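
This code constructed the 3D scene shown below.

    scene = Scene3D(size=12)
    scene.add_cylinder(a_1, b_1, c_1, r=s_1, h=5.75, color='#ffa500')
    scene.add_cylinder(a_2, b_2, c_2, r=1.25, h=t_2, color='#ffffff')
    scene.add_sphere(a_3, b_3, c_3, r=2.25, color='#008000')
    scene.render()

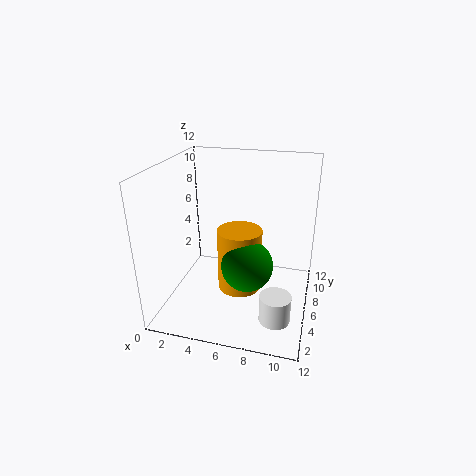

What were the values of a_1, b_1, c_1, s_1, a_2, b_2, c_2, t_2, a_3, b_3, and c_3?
a_1 = 5.75; b_1 = 7.5; c_1 = 0.25; s_1 = 2; a_2 = 9.75; b_2 = 3.25; c_2 = 0.5; t_2 = 2.25; a_3 = 6.75; b_3 = 6.25; c_3 = 3.25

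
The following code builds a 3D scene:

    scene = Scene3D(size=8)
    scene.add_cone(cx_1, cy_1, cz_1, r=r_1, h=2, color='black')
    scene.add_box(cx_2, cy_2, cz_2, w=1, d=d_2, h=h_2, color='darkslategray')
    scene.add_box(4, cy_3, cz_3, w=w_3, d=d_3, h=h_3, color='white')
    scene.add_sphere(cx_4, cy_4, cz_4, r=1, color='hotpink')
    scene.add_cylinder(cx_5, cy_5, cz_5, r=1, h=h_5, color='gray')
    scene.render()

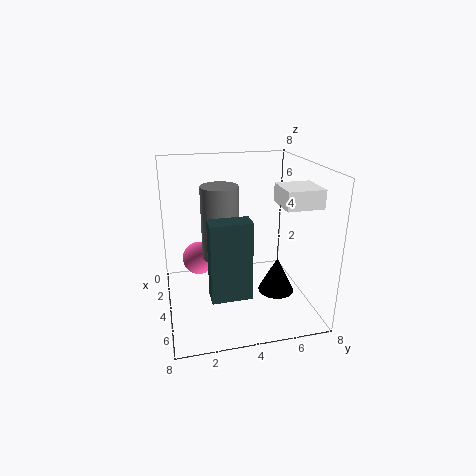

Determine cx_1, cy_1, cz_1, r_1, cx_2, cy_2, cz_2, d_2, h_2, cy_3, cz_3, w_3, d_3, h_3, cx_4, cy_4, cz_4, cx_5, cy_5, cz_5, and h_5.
cx_1 = 5, cy_1 = 6, cz_1 = 1, r_1 = 1, cx_2 = 6, cy_2 = 2, cz_2 = 2, d_2 = 2, h_2 = 4, cy_3 = 6, cz_3 = 6, w_3 = 2, d_3 = 2, h_3 = 1, cx_4 = 2, cy_4 = 2, cz_4 = 2, cx_5 = 4, cy_5 = 3, cz_5 = 3, h_5 = 4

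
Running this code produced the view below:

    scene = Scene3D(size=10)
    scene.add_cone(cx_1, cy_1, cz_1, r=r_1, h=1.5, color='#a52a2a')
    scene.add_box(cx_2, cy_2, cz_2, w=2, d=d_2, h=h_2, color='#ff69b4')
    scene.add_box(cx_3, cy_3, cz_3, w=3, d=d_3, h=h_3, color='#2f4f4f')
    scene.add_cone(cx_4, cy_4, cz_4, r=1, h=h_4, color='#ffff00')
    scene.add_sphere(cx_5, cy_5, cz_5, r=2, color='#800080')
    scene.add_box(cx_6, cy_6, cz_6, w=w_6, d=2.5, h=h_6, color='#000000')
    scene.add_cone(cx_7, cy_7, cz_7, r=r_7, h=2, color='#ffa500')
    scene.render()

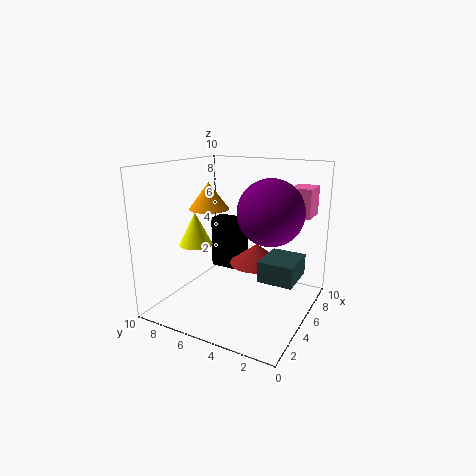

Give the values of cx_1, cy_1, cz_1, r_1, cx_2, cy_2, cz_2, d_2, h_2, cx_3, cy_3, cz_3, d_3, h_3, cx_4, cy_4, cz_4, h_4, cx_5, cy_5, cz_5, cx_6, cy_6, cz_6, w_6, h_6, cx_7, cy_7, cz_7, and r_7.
cx_1 = 7; cy_1 = 4.5; cz_1 = 2.5; r_1 = 2; cx_2 = 6.5; cy_2 = 0.5; cz_2 = 6.5; d_2 = 1.5; h_2 = 2; cx_3 = 5; cy_3 = 1; cz_3 = 2; d_3 = 2.5; h_3 = 1.5; cx_4 = 1.5; cy_4 = 6; cz_4 = 5.5; h_4 = 2; cx_5 = 3.5; cy_5 = 2; cz_5 = 7.5; cx_6 = 7; cy_6 = 6; cz_6 = 1.5; w_6 = 1.5; h_6 = 4; cx_7 = 6; cy_7 = 8; cz_7 = 6.5; r_7 = 1.5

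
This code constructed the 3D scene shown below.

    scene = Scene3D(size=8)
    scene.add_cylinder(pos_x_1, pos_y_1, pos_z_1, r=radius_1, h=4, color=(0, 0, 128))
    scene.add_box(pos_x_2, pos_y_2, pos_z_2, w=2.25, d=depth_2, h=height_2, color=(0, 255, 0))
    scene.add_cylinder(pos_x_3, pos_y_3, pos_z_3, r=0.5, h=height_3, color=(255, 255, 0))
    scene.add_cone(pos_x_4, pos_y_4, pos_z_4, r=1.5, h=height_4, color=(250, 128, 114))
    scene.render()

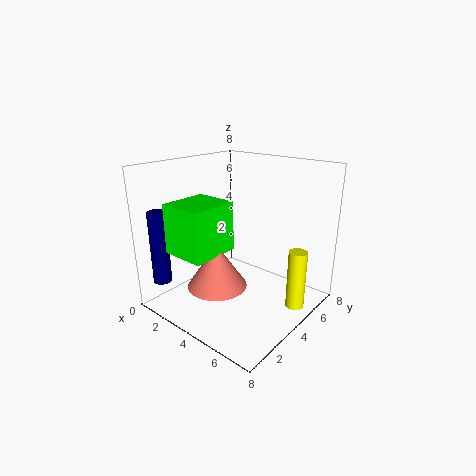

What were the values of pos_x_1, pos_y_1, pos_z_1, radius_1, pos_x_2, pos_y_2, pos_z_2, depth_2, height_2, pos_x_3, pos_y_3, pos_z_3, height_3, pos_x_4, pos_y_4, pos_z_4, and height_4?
pos_x_1 = 1.25, pos_y_1 = 0.75, pos_z_1 = 1.75, radius_1 = 0.5, pos_x_2 = 2.5, pos_y_2 = 0.25, pos_z_2 = 4, depth_2 = 2.5, height_2 = 2.5, pos_x_3 = 7.25, pos_y_3 = 5, pos_z_3 = 0.5, height_3 = 3.25, pos_x_4 = 4.5, pos_y_4 = 1.75, pos_z_4 = 2.25, height_4 = 2.25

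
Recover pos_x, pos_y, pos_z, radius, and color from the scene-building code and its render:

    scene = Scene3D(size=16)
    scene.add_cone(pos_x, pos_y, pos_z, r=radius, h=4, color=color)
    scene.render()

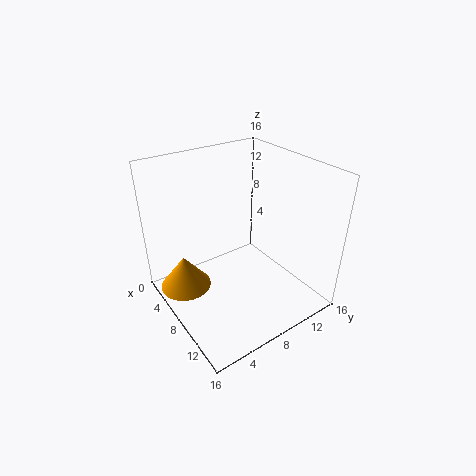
pos_x = 4
pos_y = 3
pos_z = 1
radius = 3
color = 'orange'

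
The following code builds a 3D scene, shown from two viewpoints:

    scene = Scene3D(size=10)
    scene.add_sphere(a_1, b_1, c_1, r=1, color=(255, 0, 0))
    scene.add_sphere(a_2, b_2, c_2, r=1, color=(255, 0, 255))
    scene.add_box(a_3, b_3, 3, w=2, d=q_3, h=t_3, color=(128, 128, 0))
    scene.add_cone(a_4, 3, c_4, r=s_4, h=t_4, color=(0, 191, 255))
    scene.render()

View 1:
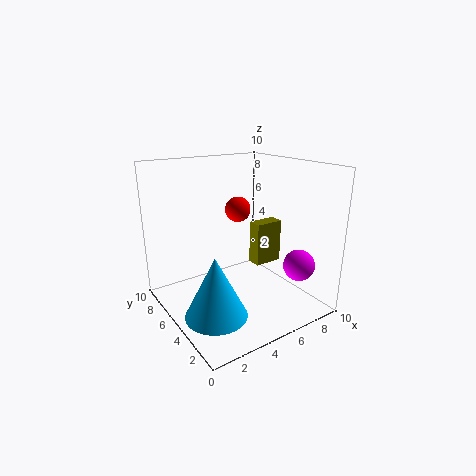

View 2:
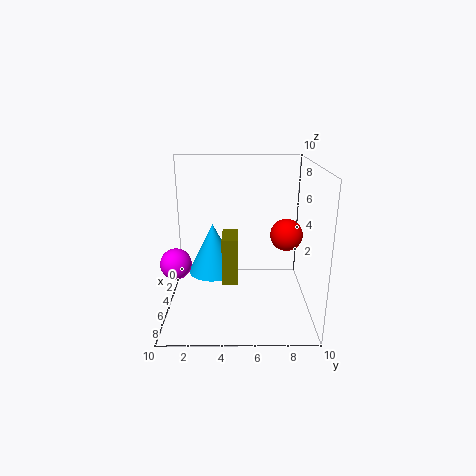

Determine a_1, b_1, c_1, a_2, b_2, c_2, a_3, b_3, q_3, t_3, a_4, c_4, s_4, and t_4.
a_1 = 7
b_1 = 8
c_1 = 6
a_2 = 7
b_2 = 1
c_2 = 4
a_3 = 6
b_3 = 4
q_3 = 1
t_3 = 3
a_4 = 2
c_4 = 1
s_4 = 2
t_4 = 4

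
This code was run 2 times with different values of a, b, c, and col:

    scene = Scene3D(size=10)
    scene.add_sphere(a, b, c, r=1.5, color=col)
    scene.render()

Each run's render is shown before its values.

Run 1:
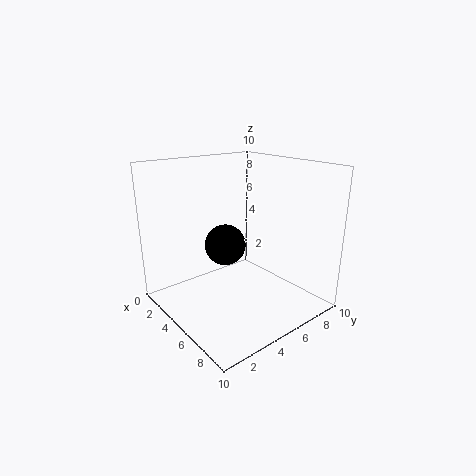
a = 3.5
b = 5
c = 4
col = 'black'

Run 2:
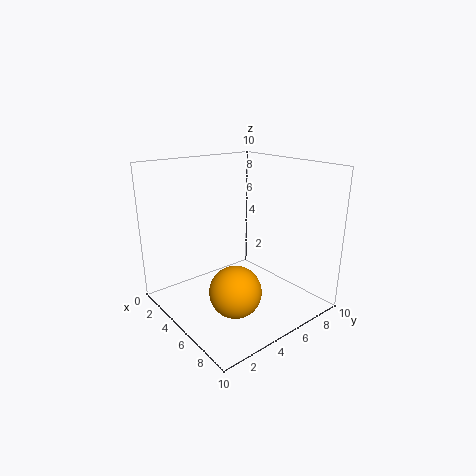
a = 8.5
b = 2
c = 3.5
col = 'orange'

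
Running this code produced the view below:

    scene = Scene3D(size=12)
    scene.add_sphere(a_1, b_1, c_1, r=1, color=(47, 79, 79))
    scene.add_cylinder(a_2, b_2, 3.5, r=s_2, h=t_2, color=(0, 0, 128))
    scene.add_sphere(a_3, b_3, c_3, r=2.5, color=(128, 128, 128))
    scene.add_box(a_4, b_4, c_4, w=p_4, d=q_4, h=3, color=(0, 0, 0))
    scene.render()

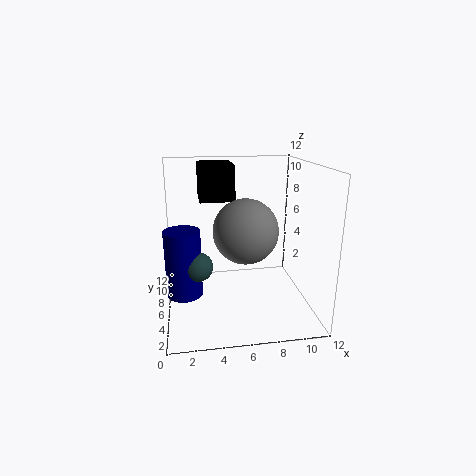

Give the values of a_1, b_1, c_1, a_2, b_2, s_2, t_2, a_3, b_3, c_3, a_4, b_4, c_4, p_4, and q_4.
a_1 = 2.5
b_1 = 1.5
c_1 = 5.75
a_2 = 1.5
b_2 = 2
s_2 = 1.25
t_2 = 4.75
a_3 = 6.25
b_3 = 4
c_3 = 7.25
a_4 = 3
b_4 = 7.25
c_4 = 8.75
p_4 = 3
q_4 = 4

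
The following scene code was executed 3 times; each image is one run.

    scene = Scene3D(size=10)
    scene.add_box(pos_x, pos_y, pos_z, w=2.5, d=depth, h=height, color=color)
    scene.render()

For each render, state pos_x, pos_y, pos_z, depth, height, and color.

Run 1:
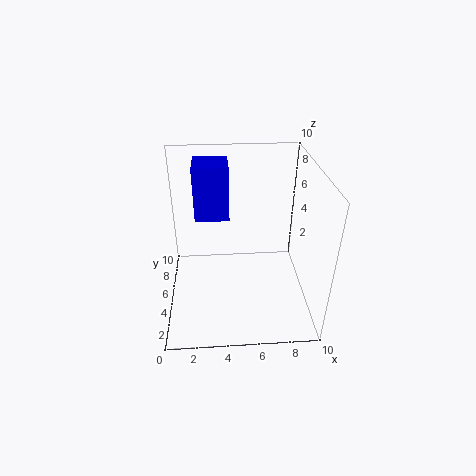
pos_x = 2, pos_y = 6.5, pos_z = 5.5, depth = 2.5, height = 4, color = 'blue'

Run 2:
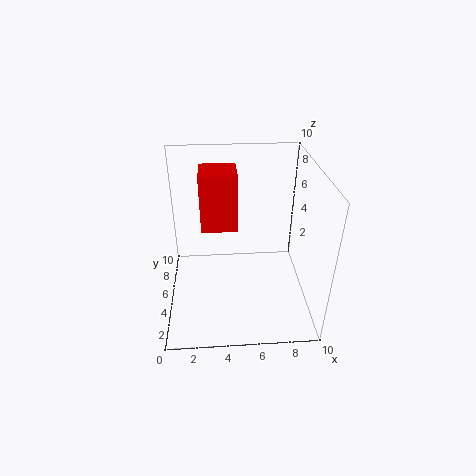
pos_x = 2.5, pos_y = 5, pos_z = 5.5, depth = 2.5, height = 4, color = 'red'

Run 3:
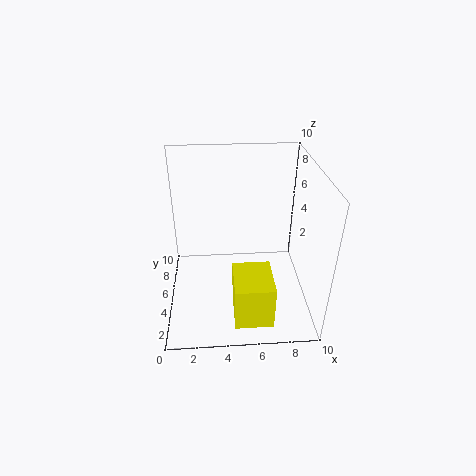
pos_x = 4.5, pos_y = 0.5, pos_z = 1, depth = 3, height = 3, color = 'yellow'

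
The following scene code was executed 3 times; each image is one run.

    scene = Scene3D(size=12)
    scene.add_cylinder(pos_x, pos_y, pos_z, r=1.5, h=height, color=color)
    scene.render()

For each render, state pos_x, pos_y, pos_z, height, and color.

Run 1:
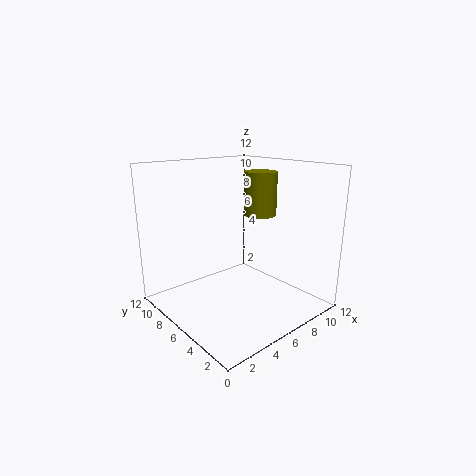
pos_x = 10; pos_y = 7.5; pos_z = 7; height = 4; color = 'olive'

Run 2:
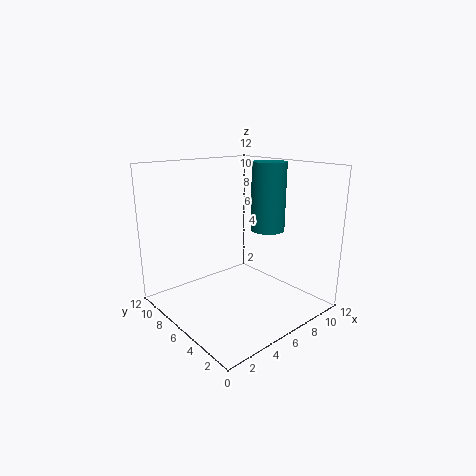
pos_x = 9.5; pos_y = 6; pos_z = 6; height = 6; color = 'teal'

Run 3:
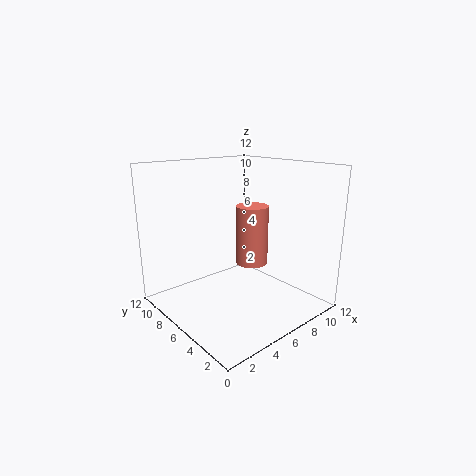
pos_x = 9; pos_y = 7.5; pos_z = 2.5; height = 5.5; color = 'salmon'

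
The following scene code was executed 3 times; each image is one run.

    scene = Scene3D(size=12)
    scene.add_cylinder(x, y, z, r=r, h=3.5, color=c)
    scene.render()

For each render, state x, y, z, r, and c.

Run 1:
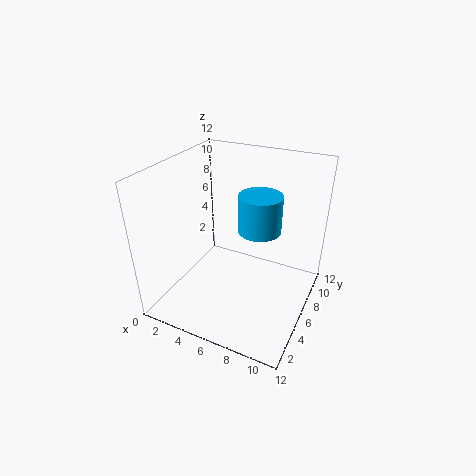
x = 6.5; y = 9.5; z = 5; r = 2; c = 'deepskyblue'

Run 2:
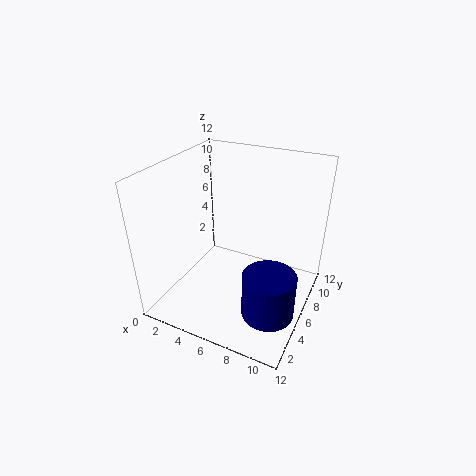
x = 10; y = 3; z = 2; r = 2; c = 'navy'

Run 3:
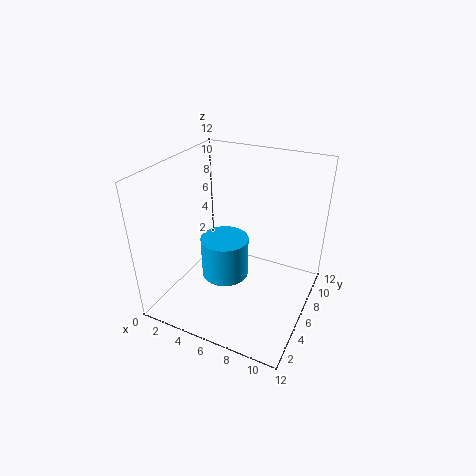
x = 5; y = 5.5; z = 2.5; r = 2; c = 'deepskyblue'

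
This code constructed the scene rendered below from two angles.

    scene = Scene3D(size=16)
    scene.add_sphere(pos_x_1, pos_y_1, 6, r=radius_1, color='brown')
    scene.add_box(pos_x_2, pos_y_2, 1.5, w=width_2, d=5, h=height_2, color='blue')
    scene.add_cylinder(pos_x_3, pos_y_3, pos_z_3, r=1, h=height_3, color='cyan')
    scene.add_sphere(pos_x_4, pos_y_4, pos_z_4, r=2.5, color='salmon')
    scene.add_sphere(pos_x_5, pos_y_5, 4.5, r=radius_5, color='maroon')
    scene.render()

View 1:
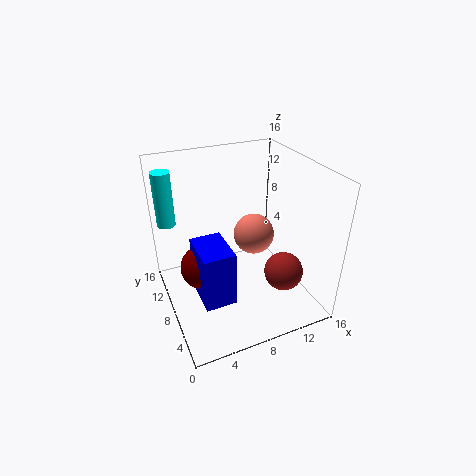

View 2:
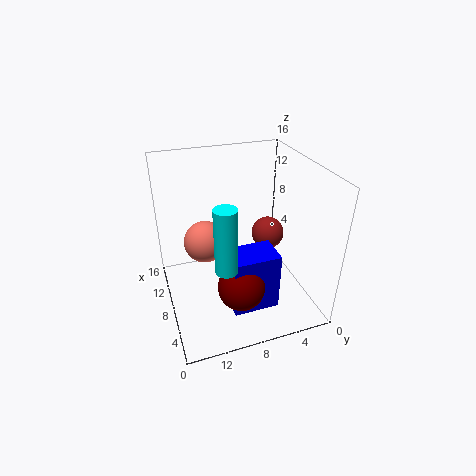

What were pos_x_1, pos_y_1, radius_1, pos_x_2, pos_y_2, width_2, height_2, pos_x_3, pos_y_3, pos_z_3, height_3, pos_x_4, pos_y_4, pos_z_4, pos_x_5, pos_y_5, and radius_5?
pos_x_1 = 11, pos_y_1 = 3, radius_1 = 2, pos_x_2 = 3, pos_y_2 = 5, width_2 = 3.5, height_2 = 6.5, pos_x_3 = 1, pos_y_3 = 11.5, pos_z_3 = 9.5, height_3 = 6, pos_x_4 = 11.5, pos_y_4 = 11, pos_z_4 = 6, pos_x_5 = 4, pos_y_5 = 9, radius_5 = 2.5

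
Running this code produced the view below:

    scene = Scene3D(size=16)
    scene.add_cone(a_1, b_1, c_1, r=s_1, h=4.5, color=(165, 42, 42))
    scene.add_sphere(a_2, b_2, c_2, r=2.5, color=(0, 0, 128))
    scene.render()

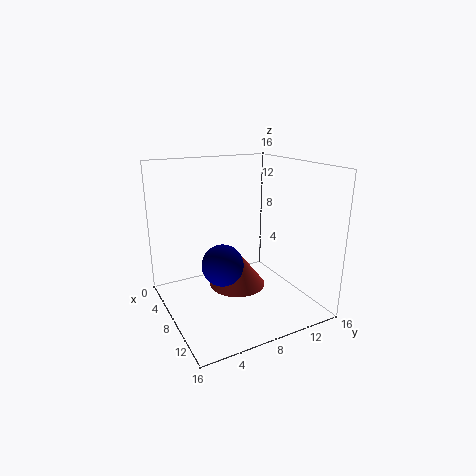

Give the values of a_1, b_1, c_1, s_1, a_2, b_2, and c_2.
a_1 = 5
b_1 = 9.5
c_1 = 0.5
s_1 = 3.5
a_2 = 6
b_2 = 7
c_2 = 4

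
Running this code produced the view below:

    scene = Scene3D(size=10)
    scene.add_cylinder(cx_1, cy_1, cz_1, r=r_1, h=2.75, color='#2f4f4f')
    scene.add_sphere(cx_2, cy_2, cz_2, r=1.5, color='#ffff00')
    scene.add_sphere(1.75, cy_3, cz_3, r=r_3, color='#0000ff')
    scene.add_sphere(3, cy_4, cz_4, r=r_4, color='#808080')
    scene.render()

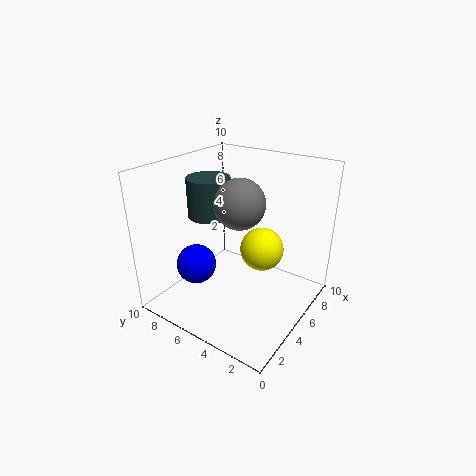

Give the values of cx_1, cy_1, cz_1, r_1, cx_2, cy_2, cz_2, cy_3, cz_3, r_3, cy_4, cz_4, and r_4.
cx_1 = 4.75
cy_1 = 7.25
cz_1 = 6.25
r_1 = 1.5
cx_2 = 5.75
cy_2 = 3.5
cz_2 = 4.25
cy_3 = 6
cz_3 = 4.25
r_3 = 1.25
cy_4 = 3.5
cz_4 = 8.5
r_4 = 1.5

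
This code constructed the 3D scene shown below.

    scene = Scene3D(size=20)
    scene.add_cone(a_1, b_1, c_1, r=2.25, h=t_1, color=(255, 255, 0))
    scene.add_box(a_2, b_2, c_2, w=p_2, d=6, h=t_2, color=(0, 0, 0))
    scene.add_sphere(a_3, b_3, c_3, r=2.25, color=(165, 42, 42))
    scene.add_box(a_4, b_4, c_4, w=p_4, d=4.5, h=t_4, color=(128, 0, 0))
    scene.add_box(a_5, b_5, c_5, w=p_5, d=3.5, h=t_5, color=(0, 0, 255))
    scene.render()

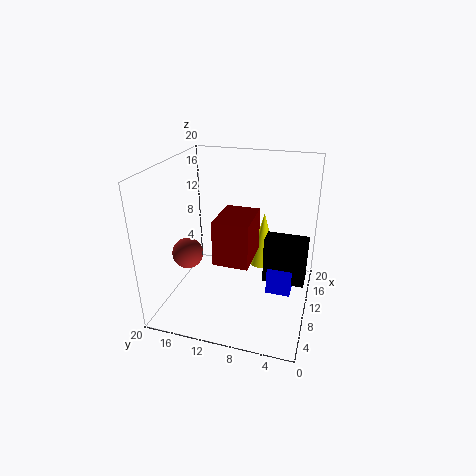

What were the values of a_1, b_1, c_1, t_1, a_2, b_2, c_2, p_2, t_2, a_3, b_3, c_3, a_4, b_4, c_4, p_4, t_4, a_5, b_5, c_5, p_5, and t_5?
a_1 = 15.5; b_1 = 7.5; c_1 = 3.5; t_1 = 8.25; a_2 = 10.75; b_2 = 0.5; c_2 = 3; p_2 = 3; t_2 = 6.75; a_3 = 9.25; b_3 = 17.5; c_3 = 6.75; a_4 = 4; b_4 = 7; c_4 = 9; p_4 = 6; t_4 = 5.75; a_5 = 9.75; b_5 = 2.25; c_5 = 1.75; p_5 = 5; t_5 = 3.5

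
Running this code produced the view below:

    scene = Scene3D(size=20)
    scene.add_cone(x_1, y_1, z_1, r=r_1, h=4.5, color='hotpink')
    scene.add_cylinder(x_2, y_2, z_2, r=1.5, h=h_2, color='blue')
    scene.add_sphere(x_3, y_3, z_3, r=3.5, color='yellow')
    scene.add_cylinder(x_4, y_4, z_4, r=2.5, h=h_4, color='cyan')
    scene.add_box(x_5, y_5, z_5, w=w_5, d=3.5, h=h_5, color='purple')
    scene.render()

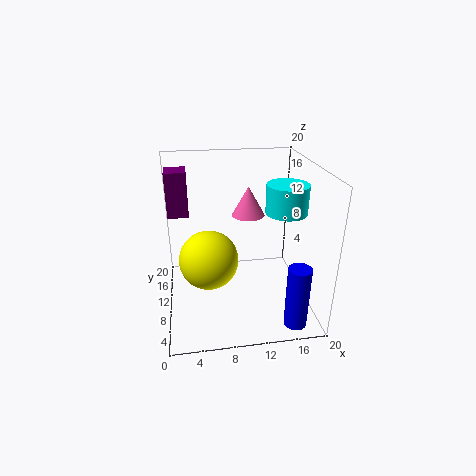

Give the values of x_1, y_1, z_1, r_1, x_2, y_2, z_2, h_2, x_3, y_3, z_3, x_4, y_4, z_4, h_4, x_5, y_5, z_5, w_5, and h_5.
x_1 = 12.5; y_1 = 15.5; z_1 = 11; r_1 = 2.5; x_2 = 16.5; y_2 = 2.5; z_2 = 0.5; h_2 = 8.5; x_3 = 5.5; y_3 = 4; z_3 = 10.5; x_4 = 15; y_4 = 5; z_4 = 15.5; h_4 = 3.5; x_5 = 0.5; y_5 = 13.5; z_5 = 12; w_5 = 3; h_5 = 6.5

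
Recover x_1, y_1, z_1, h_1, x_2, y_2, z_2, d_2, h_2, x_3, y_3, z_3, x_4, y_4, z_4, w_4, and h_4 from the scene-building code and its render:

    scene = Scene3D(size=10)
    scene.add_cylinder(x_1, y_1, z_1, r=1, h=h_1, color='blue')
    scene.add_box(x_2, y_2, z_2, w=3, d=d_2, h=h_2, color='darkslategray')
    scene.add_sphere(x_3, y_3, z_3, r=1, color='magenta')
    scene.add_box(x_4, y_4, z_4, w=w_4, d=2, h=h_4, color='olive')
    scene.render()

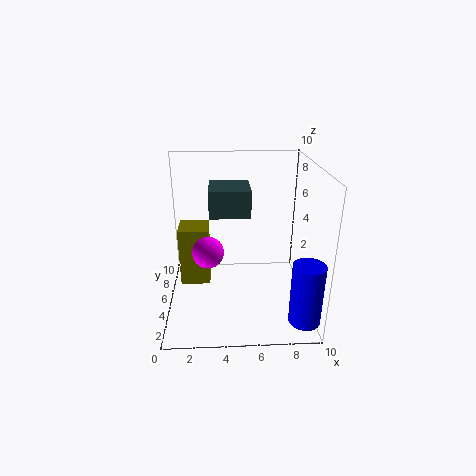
x_1 = 9
y_1 = 1
z_1 = 1
h_1 = 4
x_2 = 3
y_2 = 6
z_2 = 6
d_2 = 3
h_2 = 2
x_3 = 3
y_3 = 3
z_3 = 5
x_4 = 1
y_4 = 4
z_4 = 2
w_4 = 2
h_4 = 4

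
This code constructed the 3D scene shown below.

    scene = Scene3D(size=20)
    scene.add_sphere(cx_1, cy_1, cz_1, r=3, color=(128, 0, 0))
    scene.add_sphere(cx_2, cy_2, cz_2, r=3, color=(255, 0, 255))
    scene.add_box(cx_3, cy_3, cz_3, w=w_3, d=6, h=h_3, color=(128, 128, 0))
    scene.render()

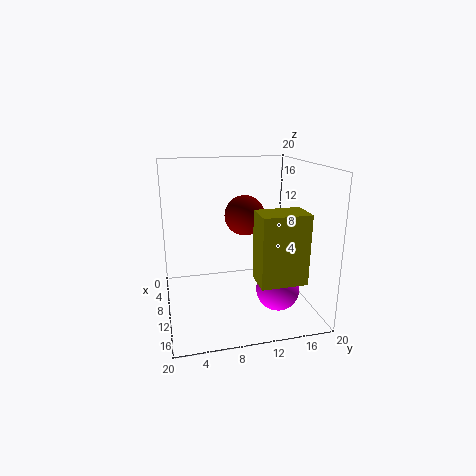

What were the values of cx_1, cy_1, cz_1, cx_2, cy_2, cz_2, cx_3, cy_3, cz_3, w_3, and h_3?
cx_1 = 6, cy_1 = 12, cz_1 = 12, cx_2 = 13, cy_2 = 15, cz_2 = 3, cx_3 = 14, cy_3 = 11, cz_3 = 6, w_3 = 4, h_3 = 9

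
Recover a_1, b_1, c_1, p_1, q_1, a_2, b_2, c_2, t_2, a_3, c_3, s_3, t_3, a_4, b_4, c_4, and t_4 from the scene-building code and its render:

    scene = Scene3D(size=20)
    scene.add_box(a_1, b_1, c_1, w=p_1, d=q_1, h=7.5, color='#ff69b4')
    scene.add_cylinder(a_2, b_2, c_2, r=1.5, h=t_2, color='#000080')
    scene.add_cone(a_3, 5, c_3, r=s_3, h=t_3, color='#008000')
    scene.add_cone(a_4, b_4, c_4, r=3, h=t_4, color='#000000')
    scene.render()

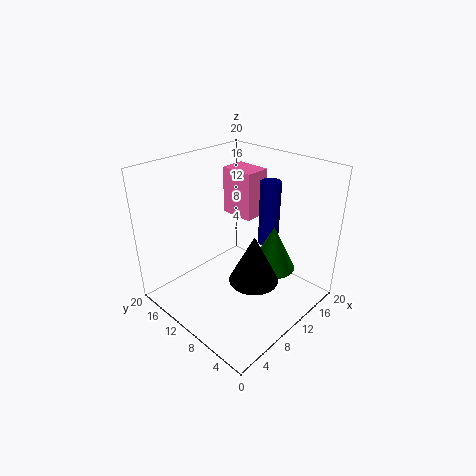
a_1 = 15.5; b_1 = 13; c_1 = 9.5; p_1 = 4; q_1 = 5.5; a_2 = 15.5; b_2 = 9; c_2 = 7.5; t_2 = 9.5; a_3 = 11.5; c_3 = 7; s_3 = 3; t_3 = 6; a_4 = 6.5; b_4 = 4; c_4 = 8; t_4 = 6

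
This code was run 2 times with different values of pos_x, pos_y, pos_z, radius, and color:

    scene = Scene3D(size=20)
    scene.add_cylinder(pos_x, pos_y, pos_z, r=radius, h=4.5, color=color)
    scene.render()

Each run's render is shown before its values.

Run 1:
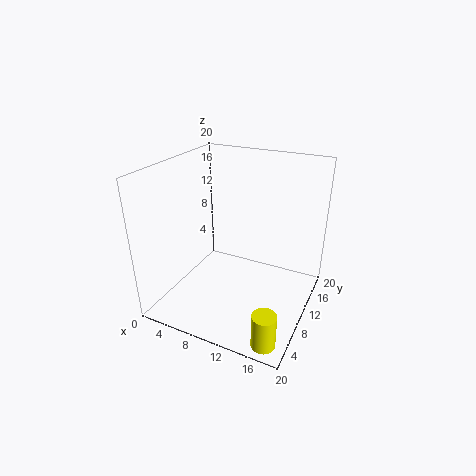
pos_x = 17.5
pos_y = 1.5
pos_z = 1.25
radius = 1.5
color = 'yellow'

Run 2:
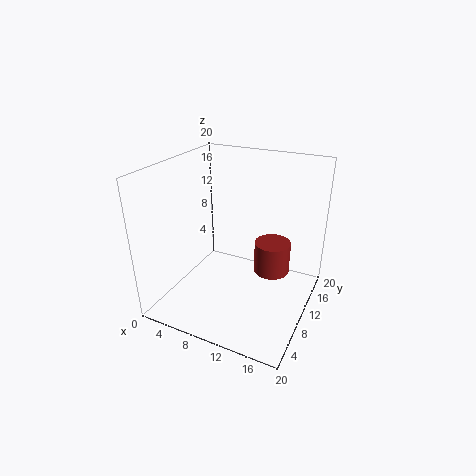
pos_x = 14.5
pos_y = 11.75
pos_z = 5
radius = 2.5
color = 'brown'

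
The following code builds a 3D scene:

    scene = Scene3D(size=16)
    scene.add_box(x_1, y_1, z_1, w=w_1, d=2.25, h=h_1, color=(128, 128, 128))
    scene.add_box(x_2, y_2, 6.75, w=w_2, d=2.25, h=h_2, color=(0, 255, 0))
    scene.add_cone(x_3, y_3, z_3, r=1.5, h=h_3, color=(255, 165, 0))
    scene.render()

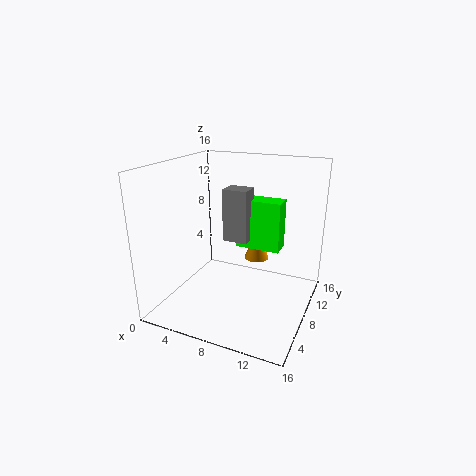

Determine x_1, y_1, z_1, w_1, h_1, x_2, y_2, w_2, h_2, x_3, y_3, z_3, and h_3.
x_1 = 6.5, y_1 = 7.25, z_1 = 7.75, w_1 = 2.75, h_1 = 5.75, x_2 = 7.5, y_2 = 8.5, w_2 = 5, h_2 = 5.5, x_3 = 8.75, y_3 = 12, z_3 = 4, h_3 = 3.5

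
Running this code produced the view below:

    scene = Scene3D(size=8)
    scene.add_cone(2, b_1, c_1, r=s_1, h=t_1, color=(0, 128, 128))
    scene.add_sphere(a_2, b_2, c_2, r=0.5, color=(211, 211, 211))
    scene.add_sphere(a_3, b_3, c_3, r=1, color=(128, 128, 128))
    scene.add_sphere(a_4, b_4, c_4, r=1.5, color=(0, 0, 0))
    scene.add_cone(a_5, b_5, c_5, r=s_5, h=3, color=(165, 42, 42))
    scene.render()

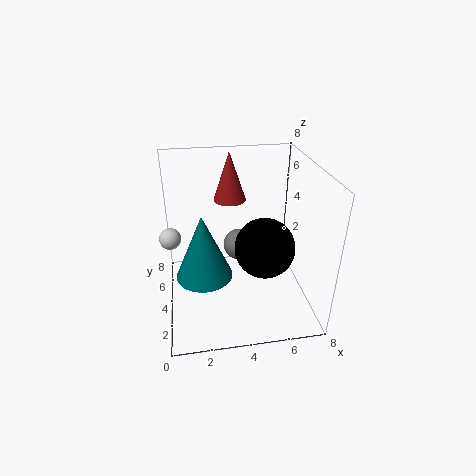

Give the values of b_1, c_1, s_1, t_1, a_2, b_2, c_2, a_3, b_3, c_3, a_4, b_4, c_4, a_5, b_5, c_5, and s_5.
b_1 = 3
c_1 = 2.5
s_1 = 1.5
t_1 = 3.5
a_2 = 0.5
b_2 = 2
c_2 = 5.5
a_3 = 4.5
b_3 = 6.5
c_3 = 2
a_4 = 5
b_4 = 2
c_4 = 4.5
a_5 = 4
b_5 = 7
c_5 = 5
s_5 = 1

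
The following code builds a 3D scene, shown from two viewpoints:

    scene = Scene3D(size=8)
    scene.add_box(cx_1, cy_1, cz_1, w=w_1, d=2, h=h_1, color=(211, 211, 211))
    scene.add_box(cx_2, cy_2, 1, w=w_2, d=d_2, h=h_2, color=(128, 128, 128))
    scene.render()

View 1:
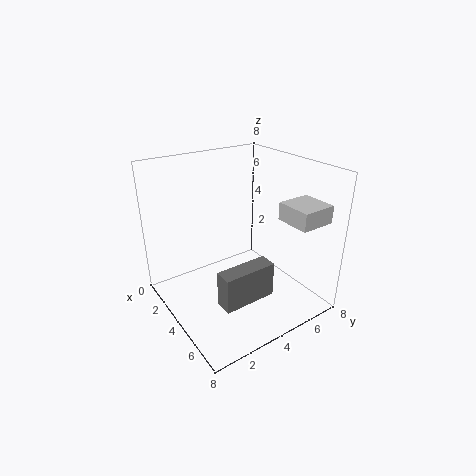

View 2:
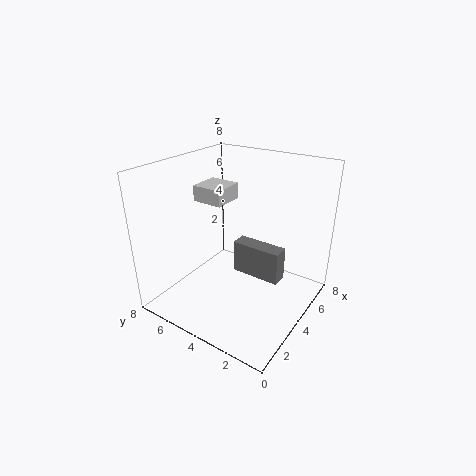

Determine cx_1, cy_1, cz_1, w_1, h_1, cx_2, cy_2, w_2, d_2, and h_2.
cx_1 = 5, cy_1 = 6, cz_1 = 5, w_1 = 2, h_1 = 1, cx_2 = 5, cy_2 = 2, w_2 = 1, d_2 = 3, h_2 = 2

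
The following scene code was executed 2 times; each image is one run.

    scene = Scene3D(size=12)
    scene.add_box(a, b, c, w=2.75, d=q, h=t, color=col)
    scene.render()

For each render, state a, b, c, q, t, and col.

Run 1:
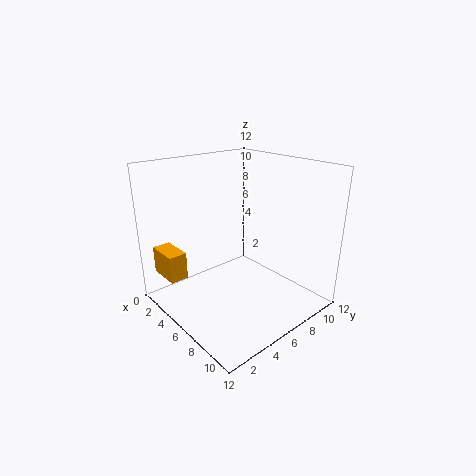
a = 1.5; b = 0.5; c = 3; q = 1.5; t = 2.25; col = 'orange'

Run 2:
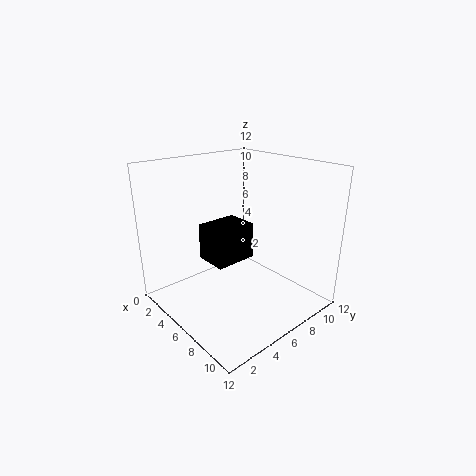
a = 4; b = 3.5; c = 4.25; q = 3.5; t = 3; col = 'black'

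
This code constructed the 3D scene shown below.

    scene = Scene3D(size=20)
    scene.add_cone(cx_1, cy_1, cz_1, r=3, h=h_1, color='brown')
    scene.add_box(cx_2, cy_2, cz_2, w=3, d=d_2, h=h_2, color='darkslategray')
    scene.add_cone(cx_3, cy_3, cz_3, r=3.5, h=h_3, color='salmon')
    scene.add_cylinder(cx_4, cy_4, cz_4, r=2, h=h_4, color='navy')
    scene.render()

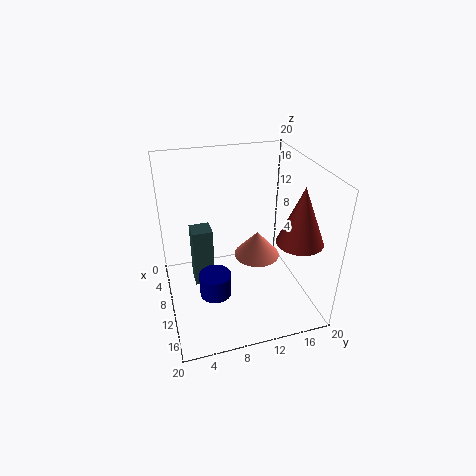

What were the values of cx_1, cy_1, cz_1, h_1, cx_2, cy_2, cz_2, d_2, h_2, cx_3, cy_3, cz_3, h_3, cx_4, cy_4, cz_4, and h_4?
cx_1 = 15.5, cy_1 = 16.5, cz_1 = 11.5, h_1 = 7.5, cx_2 = 4.5, cy_2 = 4, cz_2 = 1, d_2 = 3, h_2 = 9, cx_3 = 7, cy_3 = 14, cz_3 = 4.5, h_3 = 4, cx_4 = 15, cy_4 = 5.5, cz_4 = 5.5, h_4 = 3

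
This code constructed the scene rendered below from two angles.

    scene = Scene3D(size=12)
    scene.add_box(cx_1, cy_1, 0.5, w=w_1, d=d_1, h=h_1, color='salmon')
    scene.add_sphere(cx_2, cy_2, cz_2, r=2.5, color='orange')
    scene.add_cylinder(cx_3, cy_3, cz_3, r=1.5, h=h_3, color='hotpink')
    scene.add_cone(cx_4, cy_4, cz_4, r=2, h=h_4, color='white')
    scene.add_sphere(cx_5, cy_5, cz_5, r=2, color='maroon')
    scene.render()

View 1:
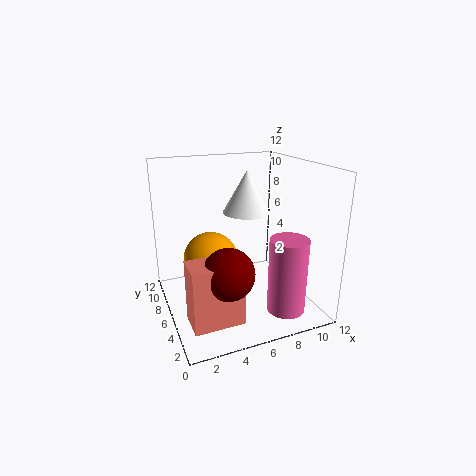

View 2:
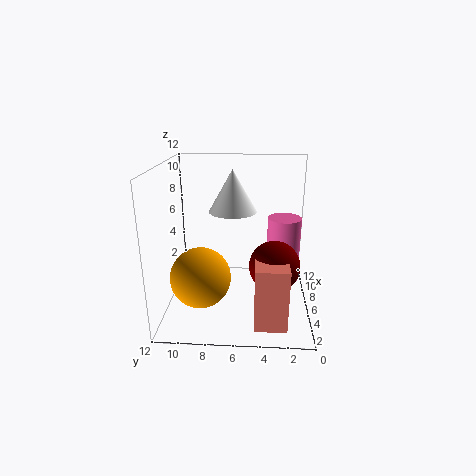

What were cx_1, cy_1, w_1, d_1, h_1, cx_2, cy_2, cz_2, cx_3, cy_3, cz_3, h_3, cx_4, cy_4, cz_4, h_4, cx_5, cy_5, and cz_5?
cx_1 = 1, cy_1 = 2, w_1 = 4, d_1 = 2.5, h_1 = 5, cx_2 = 4.5, cy_2 = 9, cz_2 = 3, cx_3 = 8.5, cy_3 = 2, cz_3 = 1, h_3 = 6, cx_4 = 7, cy_4 = 6.5, cz_4 = 8, h_4 = 3.5, cx_5 = 4, cy_5 = 3, cz_5 = 4.5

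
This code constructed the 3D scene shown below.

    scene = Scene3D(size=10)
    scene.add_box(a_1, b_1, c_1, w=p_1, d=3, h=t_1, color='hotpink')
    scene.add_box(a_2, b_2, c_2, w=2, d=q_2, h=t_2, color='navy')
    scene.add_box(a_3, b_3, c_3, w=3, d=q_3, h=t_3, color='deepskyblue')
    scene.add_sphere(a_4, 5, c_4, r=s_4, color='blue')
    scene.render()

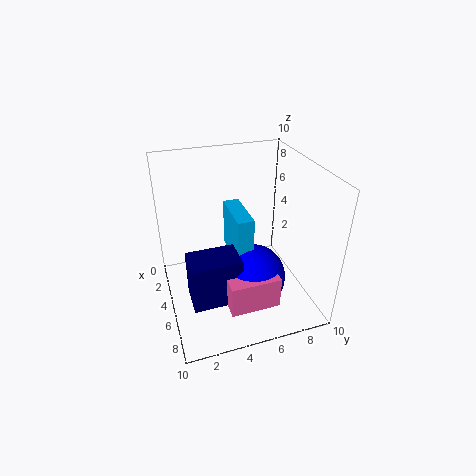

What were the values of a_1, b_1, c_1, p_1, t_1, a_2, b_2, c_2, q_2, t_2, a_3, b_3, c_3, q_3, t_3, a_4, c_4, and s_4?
a_1 = 9; b_1 = 3; c_1 = 3; p_1 = 1; t_1 = 2; a_2 = 7; b_2 = 1; c_2 = 3; q_2 = 3; t_2 = 3; a_3 = 5; b_3 = 4; c_3 = 5; q_3 = 1; t_3 = 3; a_4 = 8; c_4 = 4; s_4 = 2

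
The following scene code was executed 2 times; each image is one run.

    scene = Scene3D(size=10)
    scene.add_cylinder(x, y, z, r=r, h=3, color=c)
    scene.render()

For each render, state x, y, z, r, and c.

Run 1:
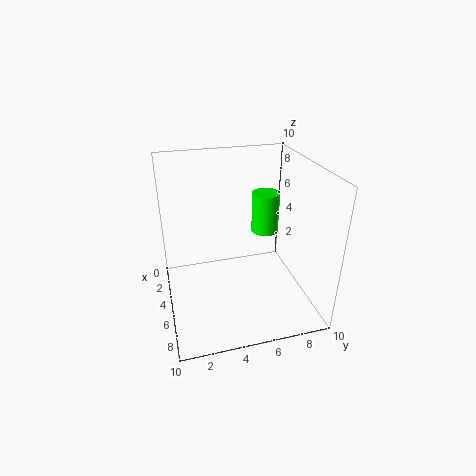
x = 3.5, y = 7.5, z = 4.5, r = 1, c = 'lime'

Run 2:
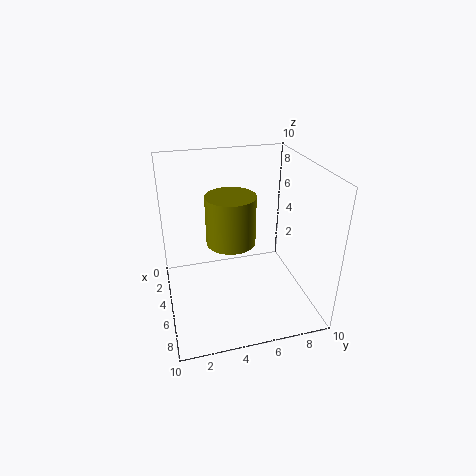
x = 7, y = 4, z = 6, r = 1.5, c = 'olive'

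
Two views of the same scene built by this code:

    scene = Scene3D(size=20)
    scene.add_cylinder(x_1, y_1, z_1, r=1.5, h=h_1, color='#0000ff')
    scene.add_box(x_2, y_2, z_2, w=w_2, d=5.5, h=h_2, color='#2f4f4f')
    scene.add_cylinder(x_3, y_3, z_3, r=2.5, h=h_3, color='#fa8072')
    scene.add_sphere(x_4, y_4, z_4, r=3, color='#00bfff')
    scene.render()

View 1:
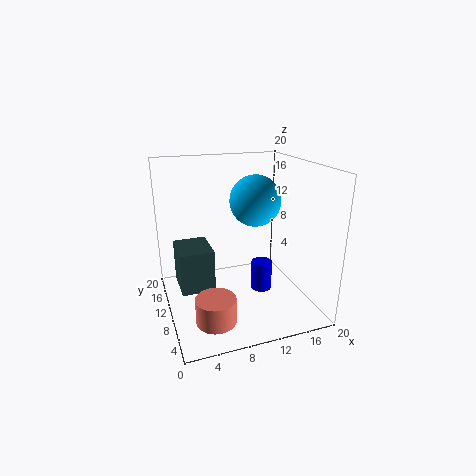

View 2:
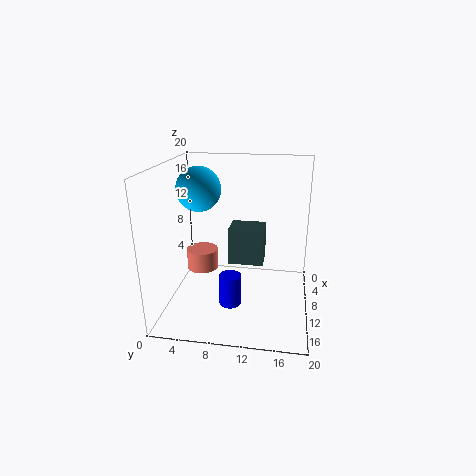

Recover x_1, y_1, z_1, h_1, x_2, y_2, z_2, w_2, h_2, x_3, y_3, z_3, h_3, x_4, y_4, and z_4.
x_1 = 13.5; y_1 = 9.5; z_1 = 1.75; h_1 = 4.25; x_2 = 1.5; y_2 = 7.75; z_2 = 3.75; w_2 = 4.5; h_2 = 5.75; x_3 = 4.75; y_3 = 3.25; z_3 = 2.25; h_3 = 3.25; x_4 = 10.25; y_4 = 4.75; z_4 = 16.75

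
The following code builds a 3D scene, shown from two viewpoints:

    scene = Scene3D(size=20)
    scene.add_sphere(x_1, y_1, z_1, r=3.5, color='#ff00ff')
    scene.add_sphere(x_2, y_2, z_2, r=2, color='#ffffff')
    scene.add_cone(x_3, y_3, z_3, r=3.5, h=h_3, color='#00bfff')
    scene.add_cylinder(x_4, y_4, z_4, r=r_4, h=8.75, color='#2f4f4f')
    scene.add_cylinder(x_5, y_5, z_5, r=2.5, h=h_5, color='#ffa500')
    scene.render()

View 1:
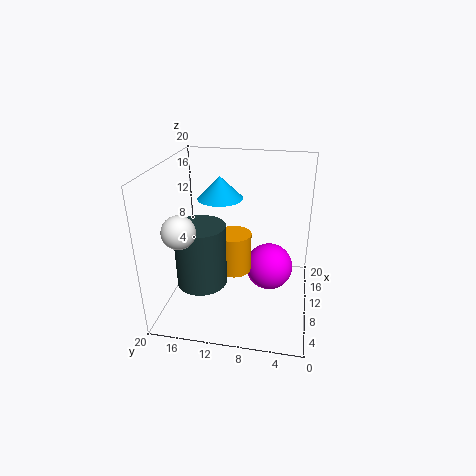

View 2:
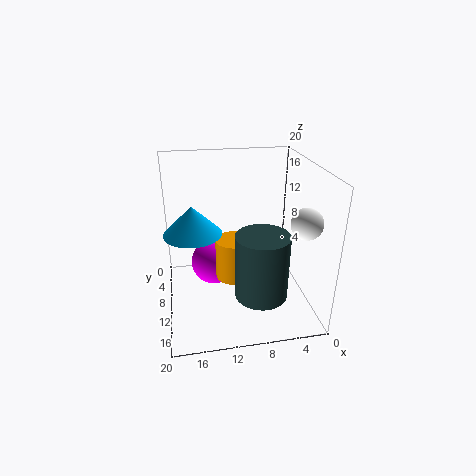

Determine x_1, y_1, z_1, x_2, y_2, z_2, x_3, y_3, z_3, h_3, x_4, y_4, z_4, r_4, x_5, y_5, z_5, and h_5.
x_1 = 13
y_1 = 5.75
z_1 = 4
x_2 = 2.5
y_2 = 15.5
z_2 = 14
x_3 = 16.25
y_3 = 14
z_3 = 13.25
h_3 = 3.5
x_4 = 7.75
y_4 = 14.75
z_4 = 3.75
r_4 = 3.5
x_5 = 10.75
y_5 = 10.75
z_5 = 4.5
h_5 = 5.75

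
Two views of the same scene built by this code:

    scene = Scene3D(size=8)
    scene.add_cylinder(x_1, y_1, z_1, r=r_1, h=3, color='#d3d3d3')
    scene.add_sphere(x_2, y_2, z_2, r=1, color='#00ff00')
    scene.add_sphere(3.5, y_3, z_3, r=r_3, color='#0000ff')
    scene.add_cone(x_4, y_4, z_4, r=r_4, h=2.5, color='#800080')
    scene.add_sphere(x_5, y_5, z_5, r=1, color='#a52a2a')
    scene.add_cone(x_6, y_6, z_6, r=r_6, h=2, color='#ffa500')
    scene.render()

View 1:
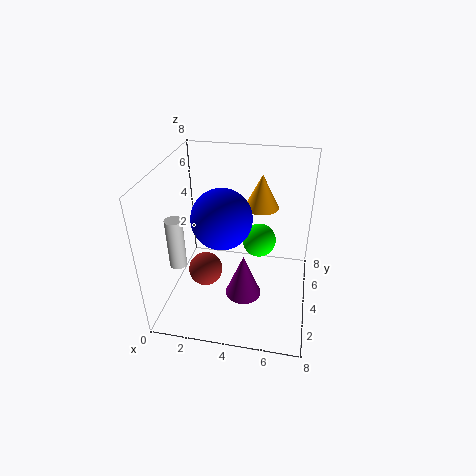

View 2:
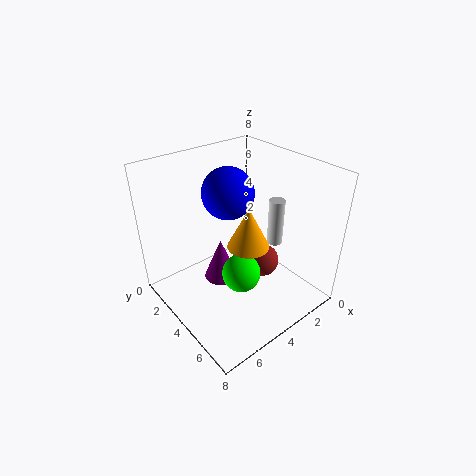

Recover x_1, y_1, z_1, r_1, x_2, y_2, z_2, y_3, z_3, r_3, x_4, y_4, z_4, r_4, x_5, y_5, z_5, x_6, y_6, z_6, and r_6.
x_1 = 0.5
y_1 = 3.5
z_1 = 2
r_1 = 0.5
x_2 = 5
y_2 = 5.5
z_2 = 3
y_3 = 2.5
z_3 = 6
r_3 = 1.5
x_4 = 4.5
y_4 = 3
z_4 = 1
r_4 = 1
x_5 = 2
y_5 = 4
z_5 = 1.5
x_6 = 5
y_6 = 6
z_6 = 5
r_6 = 1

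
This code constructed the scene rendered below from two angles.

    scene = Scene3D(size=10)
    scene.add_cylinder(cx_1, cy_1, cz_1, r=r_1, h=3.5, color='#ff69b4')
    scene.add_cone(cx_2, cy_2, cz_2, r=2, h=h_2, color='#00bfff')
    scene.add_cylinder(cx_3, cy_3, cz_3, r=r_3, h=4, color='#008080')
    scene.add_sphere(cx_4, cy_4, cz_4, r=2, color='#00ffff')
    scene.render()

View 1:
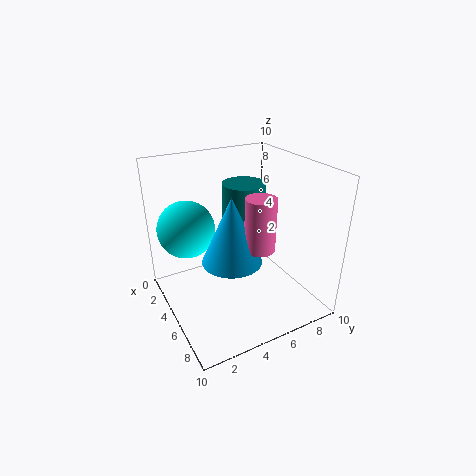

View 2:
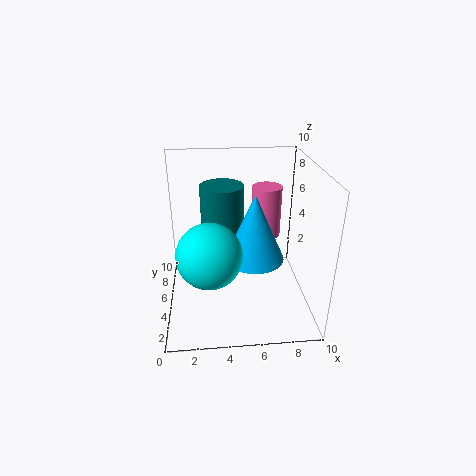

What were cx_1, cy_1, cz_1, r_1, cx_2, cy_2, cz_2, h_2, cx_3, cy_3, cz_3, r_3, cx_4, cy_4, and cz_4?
cx_1 = 7; cy_1 = 5.5; cz_1 = 5; r_1 = 1; cx_2 = 6; cy_2 = 4; cz_2 = 4; h_2 = 4.5; cx_3 = 4; cy_3 = 6; cz_3 = 4.5; r_3 = 1.5; cx_4 = 3; cy_4 = 2; cz_4 = 5.5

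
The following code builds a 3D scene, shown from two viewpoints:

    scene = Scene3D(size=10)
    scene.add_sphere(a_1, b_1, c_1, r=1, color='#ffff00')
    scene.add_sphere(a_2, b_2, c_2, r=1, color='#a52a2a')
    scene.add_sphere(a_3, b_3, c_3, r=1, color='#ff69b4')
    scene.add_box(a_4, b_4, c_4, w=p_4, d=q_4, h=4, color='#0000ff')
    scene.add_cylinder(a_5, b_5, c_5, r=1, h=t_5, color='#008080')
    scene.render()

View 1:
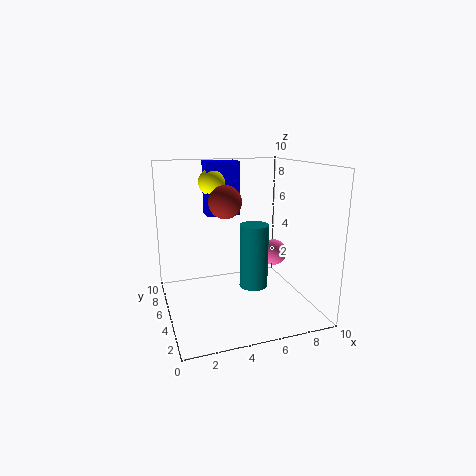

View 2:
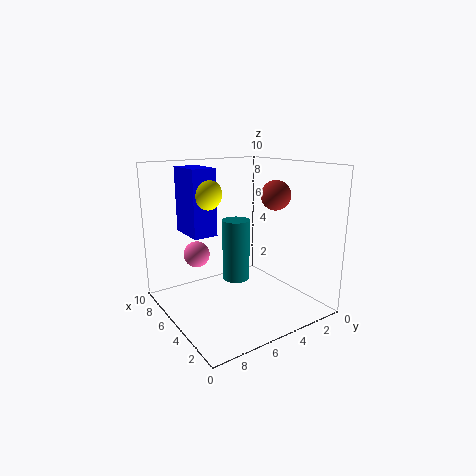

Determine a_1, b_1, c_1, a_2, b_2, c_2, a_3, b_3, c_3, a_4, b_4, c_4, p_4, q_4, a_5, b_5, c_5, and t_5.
a_1 = 4
b_1 = 8
c_1 = 8.5
a_2 = 3.5
b_2 = 3
c_2 = 8
a_3 = 8.5
b_3 = 6.5
c_3 = 3
a_4 = 3.5
b_4 = 7.5
c_4 = 6
p_4 = 2.5
q_4 = 1.5
a_5 = 6
b_5 = 4.5
c_5 = 1.5
t_5 = 4.5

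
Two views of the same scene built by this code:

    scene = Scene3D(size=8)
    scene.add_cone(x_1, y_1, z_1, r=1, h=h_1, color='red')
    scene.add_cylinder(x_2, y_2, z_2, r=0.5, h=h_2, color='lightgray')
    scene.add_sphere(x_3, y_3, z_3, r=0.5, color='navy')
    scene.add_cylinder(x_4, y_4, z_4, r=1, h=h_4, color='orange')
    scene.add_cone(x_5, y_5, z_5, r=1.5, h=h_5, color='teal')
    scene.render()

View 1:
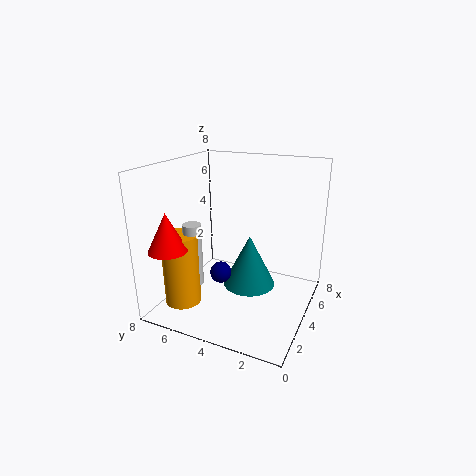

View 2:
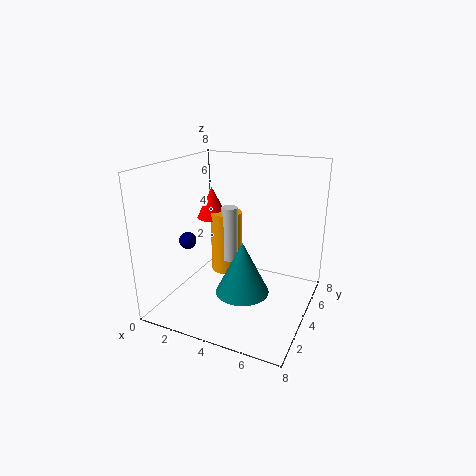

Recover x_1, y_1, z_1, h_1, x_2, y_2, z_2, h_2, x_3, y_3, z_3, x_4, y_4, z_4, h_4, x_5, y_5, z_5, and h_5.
x_1 = 1
y_1 = 6.5
z_1 = 4
h_1 = 2
x_2 = 2.5
y_2 = 6
z_2 = 1.5
h_2 = 3.5
x_3 = 1
y_3 = 3.5
z_3 = 3.5
x_4 = 2
y_4 = 6.5
z_4 = 0.5
h_4 = 4
x_5 = 4.5
y_5 = 3.5
z_5 = 1
h_5 = 3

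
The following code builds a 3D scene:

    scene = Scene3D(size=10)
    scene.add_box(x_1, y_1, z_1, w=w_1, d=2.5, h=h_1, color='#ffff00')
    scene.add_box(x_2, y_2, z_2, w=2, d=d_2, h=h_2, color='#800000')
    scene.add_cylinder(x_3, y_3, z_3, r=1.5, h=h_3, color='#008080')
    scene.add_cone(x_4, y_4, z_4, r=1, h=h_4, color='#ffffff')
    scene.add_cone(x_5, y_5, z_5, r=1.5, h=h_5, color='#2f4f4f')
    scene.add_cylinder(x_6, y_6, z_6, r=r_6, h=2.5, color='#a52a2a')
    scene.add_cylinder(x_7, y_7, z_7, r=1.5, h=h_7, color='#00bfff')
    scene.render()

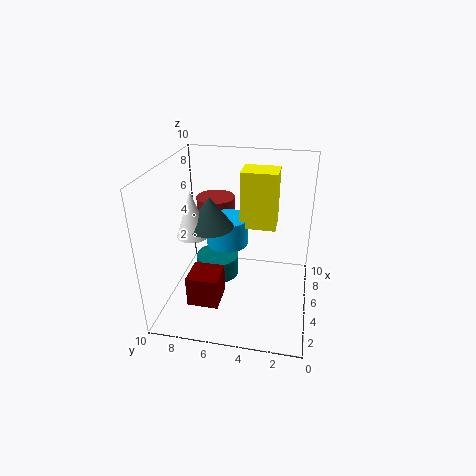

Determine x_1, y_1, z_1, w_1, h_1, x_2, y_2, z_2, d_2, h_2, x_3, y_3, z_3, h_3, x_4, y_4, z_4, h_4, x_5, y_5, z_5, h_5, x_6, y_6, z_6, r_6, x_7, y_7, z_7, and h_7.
x_1 = 5.5, y_1 = 2.5, z_1 = 5.5, w_1 = 2, h_1 = 4, x_2 = 1, y_2 = 5.5, z_2 = 2, d_2 = 2, h_2 = 2, x_3 = 5, y_3 = 6.5, z_3 = 2, h_3 = 1.5, x_4 = 3, y_4 = 7.5, z_4 = 6, h_4 = 3, x_5 = 3.5, y_5 = 6.5, z_5 = 6.5, h_5 = 2, x_6 = 8.5, y_6 = 7.5, z_6 = 4, r_6 = 1.5, x_7 = 6, y_7 = 6, z_7 = 4, h_7 = 2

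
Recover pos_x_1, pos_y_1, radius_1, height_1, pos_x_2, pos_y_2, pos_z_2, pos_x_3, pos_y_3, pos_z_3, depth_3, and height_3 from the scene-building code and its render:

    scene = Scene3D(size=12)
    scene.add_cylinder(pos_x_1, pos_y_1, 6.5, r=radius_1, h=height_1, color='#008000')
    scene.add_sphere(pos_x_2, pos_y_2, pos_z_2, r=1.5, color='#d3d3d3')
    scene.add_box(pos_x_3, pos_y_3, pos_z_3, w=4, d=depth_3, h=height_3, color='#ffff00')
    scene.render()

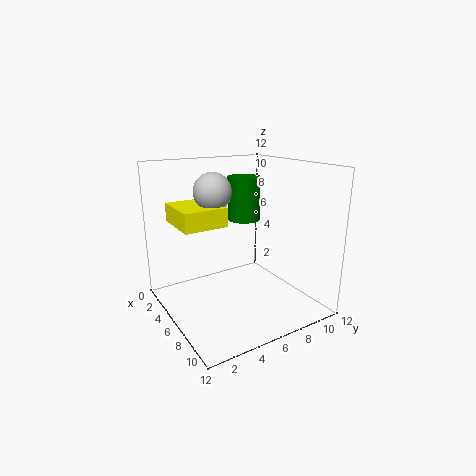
pos_x_1 = 3
pos_y_1 = 8.5
radius_1 = 1.5
height_1 = 4
pos_x_2 = 5.5
pos_y_2 = 4
pos_z_2 = 10
pos_x_3 = 3
pos_y_3 = 1
pos_z_3 = 7.5
depth_3 = 3.5
height_3 = 1.5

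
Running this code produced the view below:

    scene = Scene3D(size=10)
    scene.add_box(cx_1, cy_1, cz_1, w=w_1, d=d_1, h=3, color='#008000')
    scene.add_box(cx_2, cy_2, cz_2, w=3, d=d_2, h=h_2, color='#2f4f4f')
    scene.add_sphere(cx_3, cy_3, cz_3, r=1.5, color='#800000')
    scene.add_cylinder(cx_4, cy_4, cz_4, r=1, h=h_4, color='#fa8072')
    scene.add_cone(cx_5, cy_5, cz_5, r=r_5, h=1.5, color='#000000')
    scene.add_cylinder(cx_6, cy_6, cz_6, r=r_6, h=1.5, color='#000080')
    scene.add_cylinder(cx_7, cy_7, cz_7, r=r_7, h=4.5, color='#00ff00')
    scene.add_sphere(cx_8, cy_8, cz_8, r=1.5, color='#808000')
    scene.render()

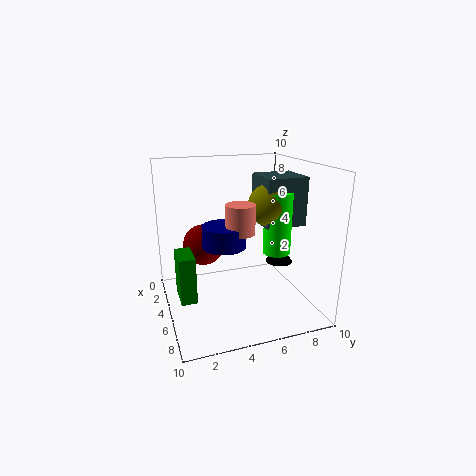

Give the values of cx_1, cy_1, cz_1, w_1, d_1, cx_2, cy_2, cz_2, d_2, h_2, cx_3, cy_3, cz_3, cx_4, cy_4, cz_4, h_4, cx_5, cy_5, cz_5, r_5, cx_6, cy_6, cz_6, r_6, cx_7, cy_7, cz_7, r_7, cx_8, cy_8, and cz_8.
cx_1 = 5.5; cy_1 = 0.5; cz_1 = 2; w_1 = 2; d_1 = 1; cx_2 = 2.5; cy_2 = 7; cz_2 = 5.5; d_2 = 3; h_2 = 3.5; cx_3 = 3; cy_3 = 3; cz_3 = 4; cx_4 = 5.5; cy_4 = 5; cz_4 = 5.5; h_4 = 2; cx_5 = 4.5; cy_5 = 8.5; cz_5 = 2.5; r_5 = 1; cx_6 = 5; cy_6 = 4; cz_6 = 4.5; r_6 = 1.5; cx_7 = 5; cy_7 = 8; cz_7 = 3.5; r_7 = 1; cx_8 = 4.5; cy_8 = 7.5; cz_8 = 7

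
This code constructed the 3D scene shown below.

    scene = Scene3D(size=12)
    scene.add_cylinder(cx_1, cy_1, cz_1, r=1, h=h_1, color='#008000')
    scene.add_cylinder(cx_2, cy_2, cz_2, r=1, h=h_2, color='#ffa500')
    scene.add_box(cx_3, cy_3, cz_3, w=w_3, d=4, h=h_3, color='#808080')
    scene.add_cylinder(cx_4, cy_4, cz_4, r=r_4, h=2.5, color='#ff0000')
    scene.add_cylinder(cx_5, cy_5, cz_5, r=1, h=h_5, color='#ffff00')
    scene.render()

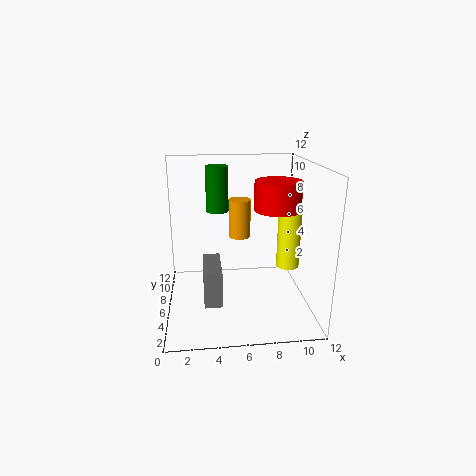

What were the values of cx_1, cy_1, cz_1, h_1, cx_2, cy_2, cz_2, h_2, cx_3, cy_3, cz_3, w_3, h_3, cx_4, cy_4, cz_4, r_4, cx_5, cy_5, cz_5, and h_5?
cx_1 = 4.5, cy_1 = 9, cz_1 = 7.5, h_1 = 4, cx_2 = 6.5, cy_2 = 9, cz_2 = 5, h_2 = 3.5, cx_3 = 3, cy_3 = 3.5, cz_3 = 1, w_3 = 1.5, h_3 = 3, cx_4 = 9.5, cy_4 = 7, cz_4 = 8, r_4 = 2, cx_5 = 10.5, cy_5 = 6.5, cz_5 = 3, h_5 = 5.5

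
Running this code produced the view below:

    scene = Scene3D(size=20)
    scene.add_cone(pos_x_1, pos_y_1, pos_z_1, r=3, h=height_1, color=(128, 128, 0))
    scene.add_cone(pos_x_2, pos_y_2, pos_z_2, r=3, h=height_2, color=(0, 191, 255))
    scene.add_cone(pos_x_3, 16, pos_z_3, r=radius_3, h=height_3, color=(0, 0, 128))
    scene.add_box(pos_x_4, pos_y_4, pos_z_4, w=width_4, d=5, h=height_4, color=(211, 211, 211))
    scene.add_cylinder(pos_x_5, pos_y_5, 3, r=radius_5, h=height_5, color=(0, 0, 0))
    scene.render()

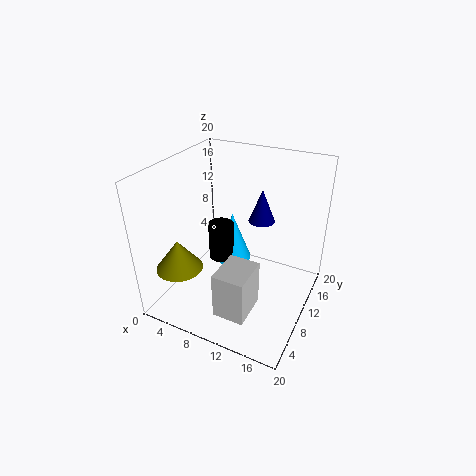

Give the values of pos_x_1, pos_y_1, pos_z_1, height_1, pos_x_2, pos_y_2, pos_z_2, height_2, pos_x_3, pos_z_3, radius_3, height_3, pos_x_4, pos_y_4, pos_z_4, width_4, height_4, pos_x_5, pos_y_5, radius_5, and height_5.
pos_x_1 = 5
pos_y_1 = 3
pos_z_1 = 8
height_1 = 4
pos_x_2 = 6
pos_y_2 = 16
pos_z_2 = 2
height_2 = 8
pos_x_3 = 11
pos_z_3 = 10
radius_3 = 2
height_3 = 5
pos_x_4 = 11
pos_y_4 = 1
pos_z_4 = 4
width_4 = 4
height_4 = 6
pos_x_5 = 5
pos_y_5 = 14
radius_5 = 2
height_5 = 6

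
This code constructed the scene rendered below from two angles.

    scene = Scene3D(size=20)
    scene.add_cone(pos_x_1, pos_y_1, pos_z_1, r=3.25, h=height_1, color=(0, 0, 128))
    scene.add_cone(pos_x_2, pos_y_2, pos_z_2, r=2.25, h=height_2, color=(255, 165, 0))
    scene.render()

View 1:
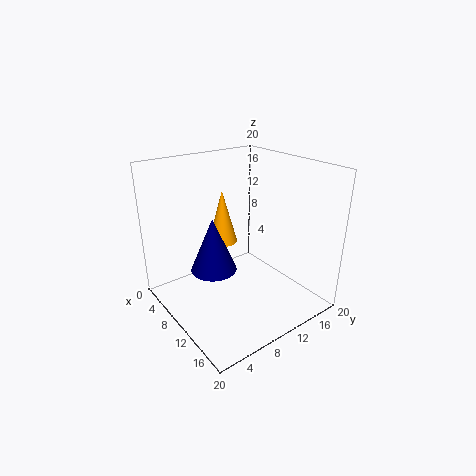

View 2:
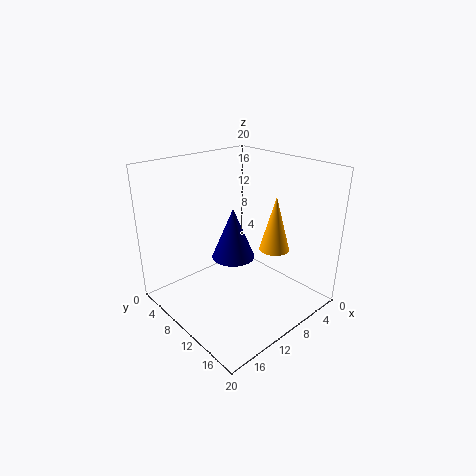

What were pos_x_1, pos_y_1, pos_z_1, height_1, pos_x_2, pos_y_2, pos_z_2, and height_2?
pos_x_1 = 8.25; pos_y_1 = 7; pos_z_1 = 5.25; height_1 = 7.75; pos_x_2 = 4; pos_y_2 = 11.5; pos_z_2 = 6.75; height_2 = 8.25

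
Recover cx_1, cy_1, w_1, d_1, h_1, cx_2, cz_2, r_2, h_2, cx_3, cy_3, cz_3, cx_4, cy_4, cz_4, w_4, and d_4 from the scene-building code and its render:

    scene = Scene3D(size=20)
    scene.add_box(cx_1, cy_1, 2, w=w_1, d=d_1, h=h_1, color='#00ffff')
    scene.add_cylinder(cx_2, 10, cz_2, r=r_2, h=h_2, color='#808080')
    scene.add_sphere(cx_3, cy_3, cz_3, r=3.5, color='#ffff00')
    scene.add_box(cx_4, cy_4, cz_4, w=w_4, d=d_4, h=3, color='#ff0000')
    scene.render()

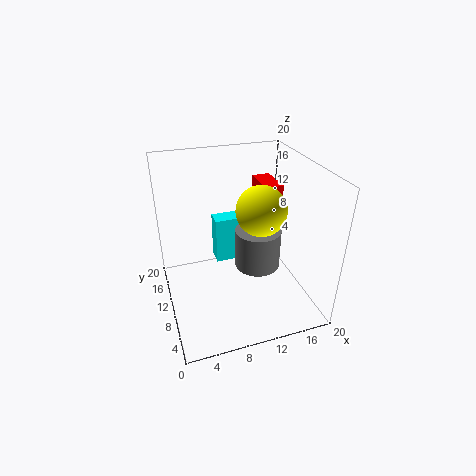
cx_1 = 8.5, cy_1 = 16.25, w_1 = 4.25, d_1 = 2.75, h_1 = 7.5, cx_2 = 13, cz_2 = 5, r_2 = 3.25, h_2 = 5.75, cx_3 = 13.25, cy_3 = 9.75, cz_3 = 13.75, cx_4 = 15.25, cy_4 = 13, cz_4 = 12.5, w_4 = 2.75, d_4 = 5.5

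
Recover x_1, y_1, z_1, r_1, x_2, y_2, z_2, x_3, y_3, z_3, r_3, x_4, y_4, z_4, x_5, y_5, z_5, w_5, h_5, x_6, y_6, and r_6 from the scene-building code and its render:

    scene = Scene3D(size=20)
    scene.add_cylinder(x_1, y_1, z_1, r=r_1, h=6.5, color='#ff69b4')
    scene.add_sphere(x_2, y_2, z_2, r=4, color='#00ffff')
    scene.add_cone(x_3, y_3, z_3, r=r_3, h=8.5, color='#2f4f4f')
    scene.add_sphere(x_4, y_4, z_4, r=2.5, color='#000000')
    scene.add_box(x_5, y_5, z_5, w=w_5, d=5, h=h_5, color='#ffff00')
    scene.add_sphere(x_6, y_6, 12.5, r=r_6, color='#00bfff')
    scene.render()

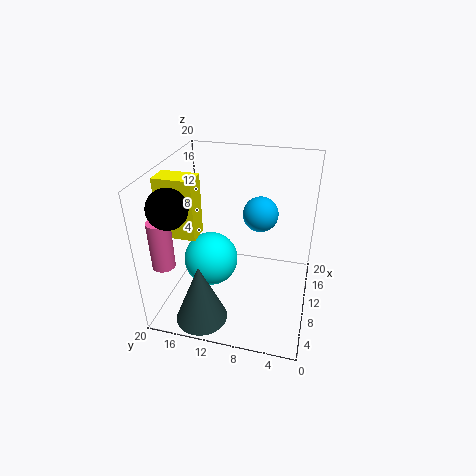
x_1 = 4, y_1 = 18.5, z_1 = 8, r_1 = 1.5, x_2 = 11, y_2 = 14.5, z_2 = 5, x_3 = 3.5, y_3 = 13.5, z_3 = 0.5, r_3 = 3.5, x_4 = 4, y_4 = 17, z_4 = 16.5, x_5 = 5.5, y_5 = 14.5, z_5 = 11.5, w_5 = 3, h_5 = 8, x_6 = 13, y_6 = 7.5, r_6 = 2.5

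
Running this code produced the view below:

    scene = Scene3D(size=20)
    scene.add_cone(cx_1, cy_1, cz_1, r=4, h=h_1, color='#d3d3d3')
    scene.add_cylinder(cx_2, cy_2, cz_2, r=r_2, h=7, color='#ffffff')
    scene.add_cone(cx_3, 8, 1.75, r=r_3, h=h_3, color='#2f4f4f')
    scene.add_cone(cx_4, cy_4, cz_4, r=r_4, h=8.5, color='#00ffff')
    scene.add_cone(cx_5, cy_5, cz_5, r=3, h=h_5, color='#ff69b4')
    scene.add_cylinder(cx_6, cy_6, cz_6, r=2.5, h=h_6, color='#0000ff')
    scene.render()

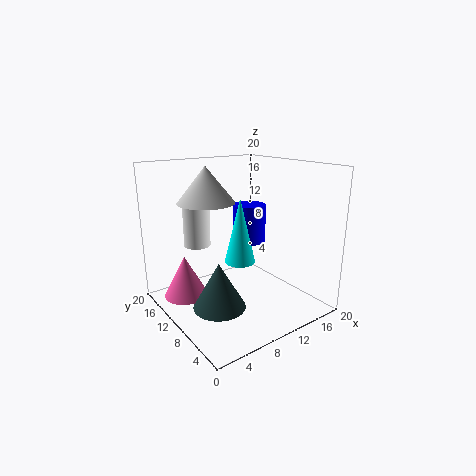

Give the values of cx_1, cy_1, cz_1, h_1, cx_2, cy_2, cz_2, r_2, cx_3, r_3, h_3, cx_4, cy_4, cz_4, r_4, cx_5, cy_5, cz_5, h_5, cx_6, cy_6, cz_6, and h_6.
cx_1 = 7; cy_1 = 13.25; cz_1 = 14.75; h_1 = 5; cx_2 = 7.25; cy_2 = 16.75; cz_2 = 7.5; r_2 = 2; cx_3 = 5.5; r_3 = 3.5; h_3 = 6.25; cx_4 = 8.5; cy_4 = 7.5; cz_4 = 7.75; r_4 = 2; cx_5 = 3.25; cy_5 = 13.25; cz_5 = 2; h_5 = 5.75; cx_6 = 14.5; cy_6 = 13.25; cz_6 = 7.75; h_6 = 5.75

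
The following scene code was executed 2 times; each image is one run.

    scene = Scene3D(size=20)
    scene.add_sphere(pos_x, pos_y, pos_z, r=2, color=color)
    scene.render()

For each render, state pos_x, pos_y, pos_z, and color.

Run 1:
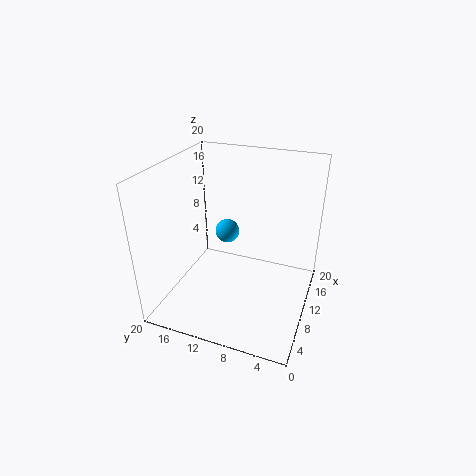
pos_x = 18, pos_y = 15, pos_z = 6, color = 'deepskyblue'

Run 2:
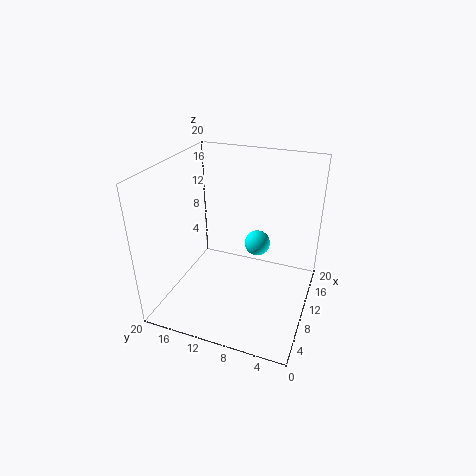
pos_x = 16, pos_y = 9, pos_z = 6, color = 'cyan'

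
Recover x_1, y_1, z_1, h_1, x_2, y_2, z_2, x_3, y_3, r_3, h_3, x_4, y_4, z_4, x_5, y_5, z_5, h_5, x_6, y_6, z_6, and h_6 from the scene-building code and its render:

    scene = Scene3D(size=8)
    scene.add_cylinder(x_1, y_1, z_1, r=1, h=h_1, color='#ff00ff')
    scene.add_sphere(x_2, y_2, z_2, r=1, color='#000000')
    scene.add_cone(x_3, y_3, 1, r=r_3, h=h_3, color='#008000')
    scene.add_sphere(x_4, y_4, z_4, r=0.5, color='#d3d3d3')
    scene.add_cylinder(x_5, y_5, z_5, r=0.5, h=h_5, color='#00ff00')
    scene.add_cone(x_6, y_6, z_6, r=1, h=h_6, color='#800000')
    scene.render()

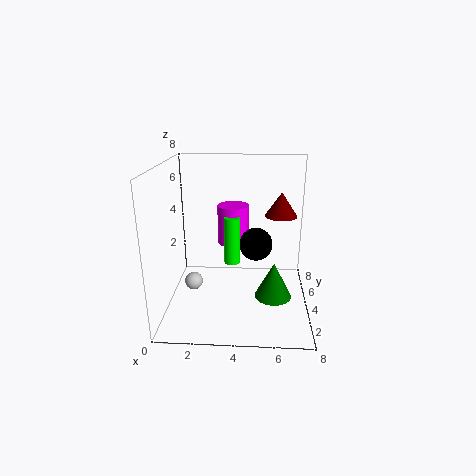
x_1 = 3.5; y_1 = 7; z_1 = 2.5; h_1 = 2.5; x_2 = 5; y_2 = 5.5; z_2 = 3; x_3 = 6; y_3 = 3; r_3 = 1; h_3 = 2; x_4 = 1.5; y_4 = 3.5; z_4 = 1.5; x_5 = 3.5; y_5 = 6; z_5 = 1.5; h_5 = 3; x_6 = 6.5; y_6 = 6.5; z_6 = 4.5; h_6 = 1.5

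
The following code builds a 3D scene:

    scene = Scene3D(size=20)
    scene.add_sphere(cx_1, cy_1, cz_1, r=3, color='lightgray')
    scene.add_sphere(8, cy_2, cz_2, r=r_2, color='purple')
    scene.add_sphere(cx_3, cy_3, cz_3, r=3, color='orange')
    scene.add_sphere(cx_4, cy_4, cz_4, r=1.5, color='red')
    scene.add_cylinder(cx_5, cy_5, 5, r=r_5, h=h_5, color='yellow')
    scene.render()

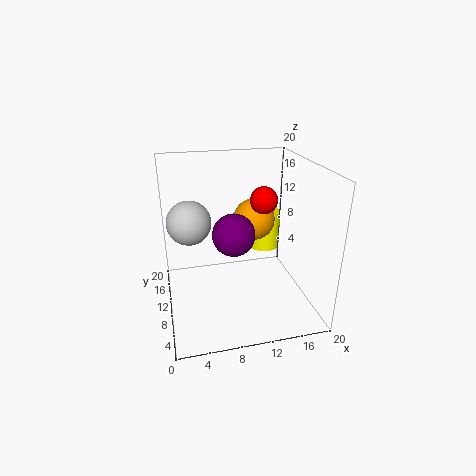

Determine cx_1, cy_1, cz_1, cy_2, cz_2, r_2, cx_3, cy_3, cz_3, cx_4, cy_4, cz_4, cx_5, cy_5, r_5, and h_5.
cx_1 = 3.5
cy_1 = 11
cz_1 = 12.5
cy_2 = 4
cz_2 = 13.5
r_2 = 2.5
cx_3 = 13
cy_3 = 12.5
cz_3 = 11.5
cx_4 = 11
cy_4 = 2.5
cz_4 = 18
cx_5 = 16
cy_5 = 16.5
r_5 = 2.5
h_5 = 6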